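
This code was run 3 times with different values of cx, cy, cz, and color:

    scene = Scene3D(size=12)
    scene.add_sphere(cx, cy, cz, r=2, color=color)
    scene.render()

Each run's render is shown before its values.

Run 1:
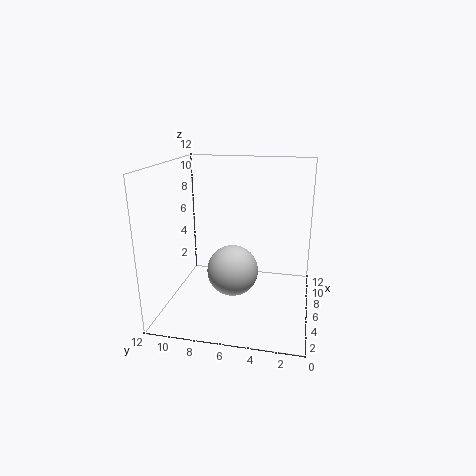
cx = 4; cy = 6; cz = 4; color = 'lightgray'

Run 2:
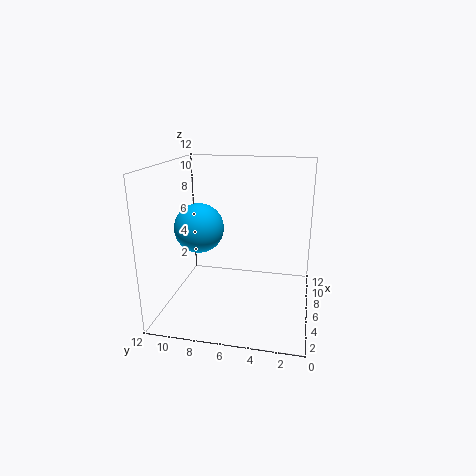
cx = 5; cy = 9; cz = 7; color = 'deepskyblue'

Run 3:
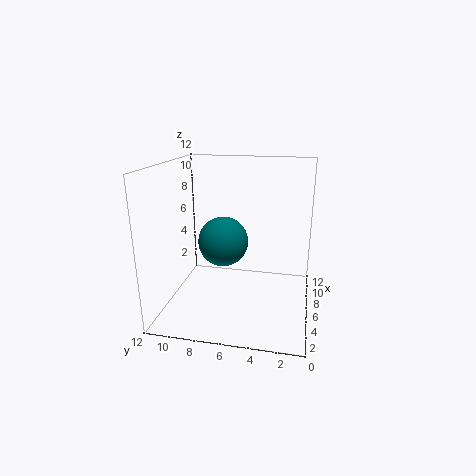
cx = 5; cy = 7; cz = 6; color = 'teal'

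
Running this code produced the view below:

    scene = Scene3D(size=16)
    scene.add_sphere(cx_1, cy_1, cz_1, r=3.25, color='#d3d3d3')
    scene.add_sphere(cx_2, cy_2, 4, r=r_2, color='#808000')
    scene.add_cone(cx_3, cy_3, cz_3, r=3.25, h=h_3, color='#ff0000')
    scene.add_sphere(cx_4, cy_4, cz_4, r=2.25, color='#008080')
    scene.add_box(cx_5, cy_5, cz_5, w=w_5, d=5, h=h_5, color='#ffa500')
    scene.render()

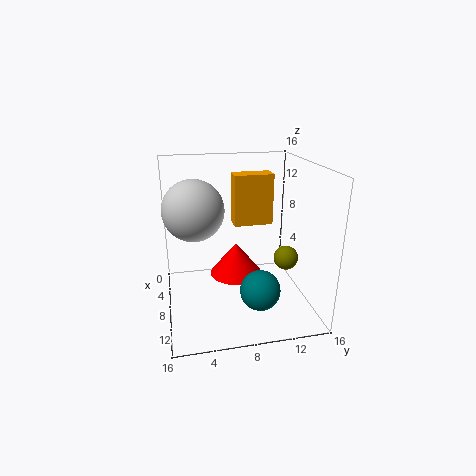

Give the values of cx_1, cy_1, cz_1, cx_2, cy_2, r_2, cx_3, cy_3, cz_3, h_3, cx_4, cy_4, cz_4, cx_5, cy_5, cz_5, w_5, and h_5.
cx_1 = 8; cy_1 = 3.25; cz_1 = 11.5; cx_2 = 6.25; cy_2 = 14.5; r_2 = 1.5; cx_3 = 4.5; cy_3 = 8.5; cz_3 = 1.75; h_3 = 4; cx_4 = 10.5; cy_4 = 10; cz_4 = 2.5; cx_5 = 0.25; cy_5 = 8.75; cz_5 = 7.25; w_5 = 2.5; h_5 = 6.5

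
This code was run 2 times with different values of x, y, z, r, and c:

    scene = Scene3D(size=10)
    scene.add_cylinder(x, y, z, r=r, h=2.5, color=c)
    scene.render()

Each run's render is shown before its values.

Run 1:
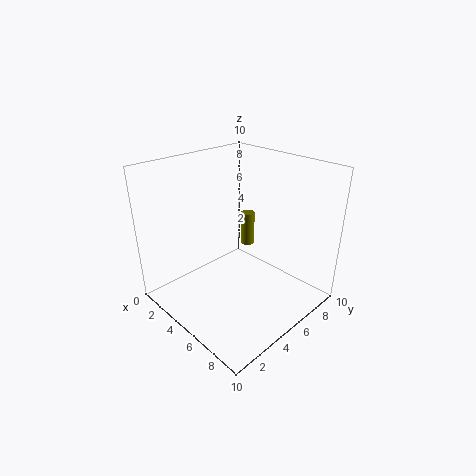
x = 4
y = 7
z = 3.5
r = 0.5
c = 'olive'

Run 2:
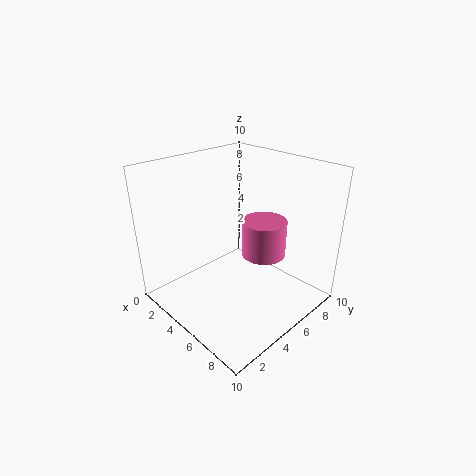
x = 6.5
y = 6
z = 4
r = 1.5
c = 'hotpink'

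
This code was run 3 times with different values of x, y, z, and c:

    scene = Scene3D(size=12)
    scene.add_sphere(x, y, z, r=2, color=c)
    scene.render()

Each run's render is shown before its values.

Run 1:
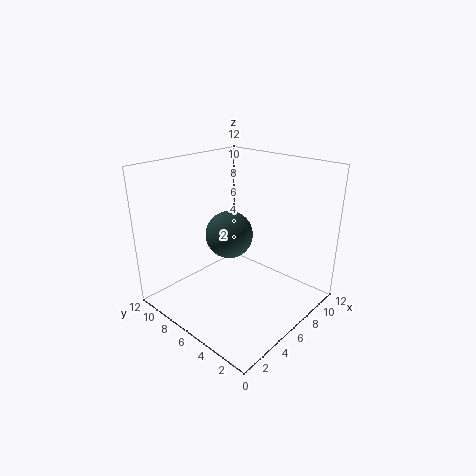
x = 6; y = 7; z = 6; c = 'darkslategray'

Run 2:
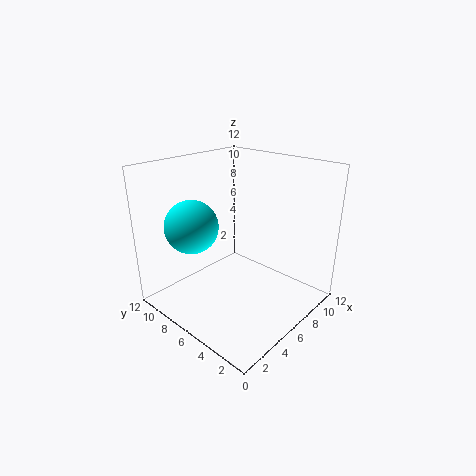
x = 2; y = 7; z = 8; c = 'cyan'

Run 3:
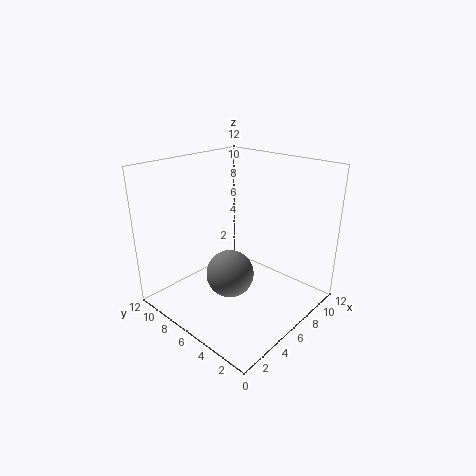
x = 5; y = 6; z = 3; c = 'gray'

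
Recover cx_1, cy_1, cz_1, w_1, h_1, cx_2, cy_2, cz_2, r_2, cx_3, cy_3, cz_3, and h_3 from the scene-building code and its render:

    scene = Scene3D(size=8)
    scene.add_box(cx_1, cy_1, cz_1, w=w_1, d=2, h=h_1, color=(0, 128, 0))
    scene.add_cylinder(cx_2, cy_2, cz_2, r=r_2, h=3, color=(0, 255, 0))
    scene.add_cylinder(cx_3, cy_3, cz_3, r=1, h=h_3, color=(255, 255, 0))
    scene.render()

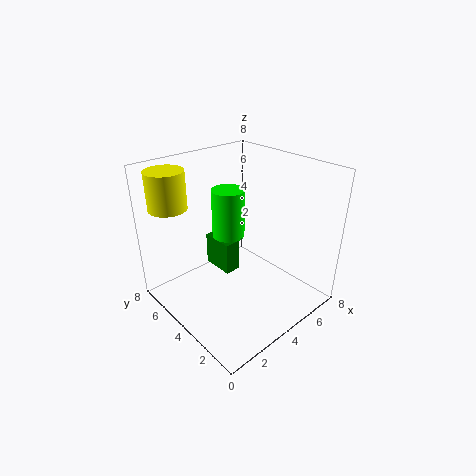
cx_1 = 4
cy_1 = 5
cz_1 = 1
w_1 = 1
h_1 = 2
cx_2 = 5
cy_2 = 6
cz_2 = 3
r_2 = 1
cx_3 = 1
cy_3 = 6
cz_3 = 6
h_3 = 2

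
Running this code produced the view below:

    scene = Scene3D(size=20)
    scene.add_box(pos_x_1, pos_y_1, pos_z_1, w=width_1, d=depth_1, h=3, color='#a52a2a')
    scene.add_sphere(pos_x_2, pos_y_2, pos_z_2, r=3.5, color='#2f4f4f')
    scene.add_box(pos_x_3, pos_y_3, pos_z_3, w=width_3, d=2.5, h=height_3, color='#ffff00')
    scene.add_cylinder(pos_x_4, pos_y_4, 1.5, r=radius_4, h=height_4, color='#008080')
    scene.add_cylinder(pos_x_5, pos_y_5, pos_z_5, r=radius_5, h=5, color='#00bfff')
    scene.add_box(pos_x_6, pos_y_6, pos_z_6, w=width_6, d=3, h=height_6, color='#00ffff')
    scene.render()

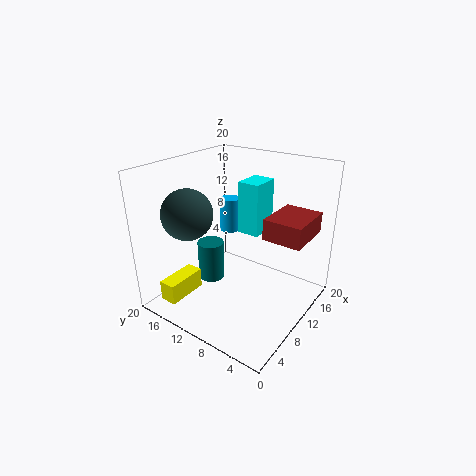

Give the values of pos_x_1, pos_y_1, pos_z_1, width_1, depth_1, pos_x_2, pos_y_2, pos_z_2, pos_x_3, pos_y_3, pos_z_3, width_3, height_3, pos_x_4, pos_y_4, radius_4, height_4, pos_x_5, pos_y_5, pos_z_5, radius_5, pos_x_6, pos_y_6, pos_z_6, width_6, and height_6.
pos_x_1 = 11.5
pos_y_1 = 1.5
pos_z_1 = 10
width_1 = 7
depth_1 = 5.5
pos_x_2 = 6
pos_y_2 = 15.5
pos_z_2 = 13.5
pos_x_3 = 2.5
pos_y_3 = 16
pos_z_3 = 0.5
width_3 = 6
height_3 = 3
pos_x_4 = 10.5
pos_y_4 = 15.5
radius_4 = 2
height_4 = 6
pos_x_5 = 13.5
pos_y_5 = 14
pos_z_5 = 9
radius_5 = 1.5
pos_x_6 = 10
pos_y_6 = 7
pos_z_6 = 11
width_6 = 4
height_6 = 7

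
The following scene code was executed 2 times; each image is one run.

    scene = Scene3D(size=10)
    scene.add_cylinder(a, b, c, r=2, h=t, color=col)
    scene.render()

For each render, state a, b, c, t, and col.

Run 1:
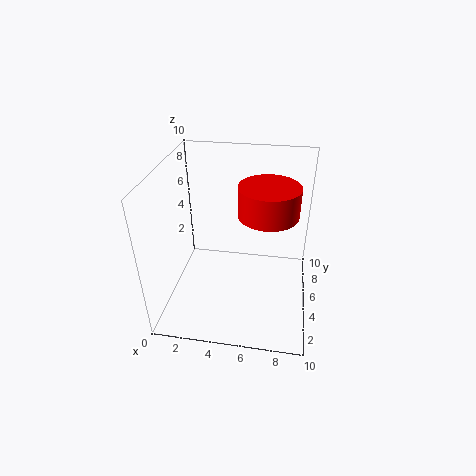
a = 7
b = 5
c = 7
t = 2
col = 'red'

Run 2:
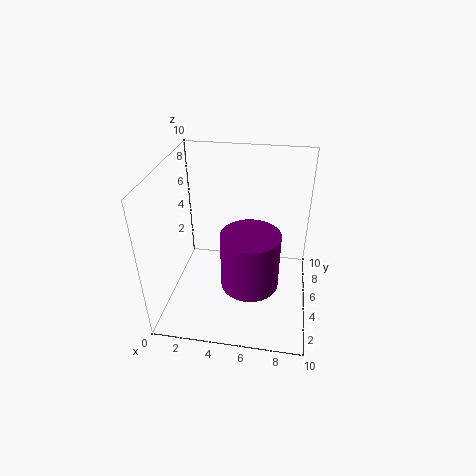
a = 6
b = 4
c = 2
t = 4
col = 'purple'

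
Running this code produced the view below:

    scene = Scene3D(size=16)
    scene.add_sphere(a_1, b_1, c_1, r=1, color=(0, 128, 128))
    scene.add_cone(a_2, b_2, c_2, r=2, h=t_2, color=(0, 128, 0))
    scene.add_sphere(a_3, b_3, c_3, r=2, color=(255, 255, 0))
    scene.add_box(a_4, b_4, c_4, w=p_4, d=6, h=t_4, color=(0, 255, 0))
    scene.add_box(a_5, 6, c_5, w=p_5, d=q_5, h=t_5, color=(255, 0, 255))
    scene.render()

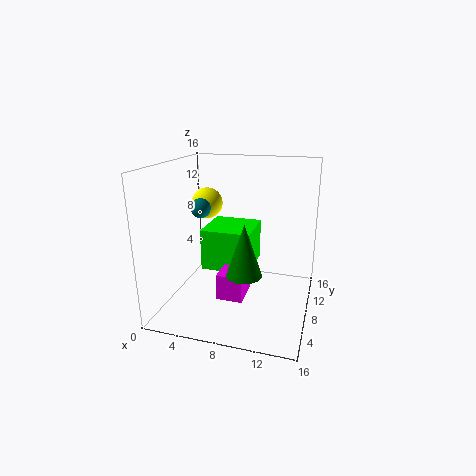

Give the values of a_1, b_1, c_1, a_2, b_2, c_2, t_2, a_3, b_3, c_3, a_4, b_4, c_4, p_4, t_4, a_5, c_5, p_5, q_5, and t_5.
a_1 = 5; b_1 = 5; c_1 = 12; a_2 = 9; b_2 = 7; c_2 = 4; t_2 = 6; a_3 = 2; b_3 = 14; c_3 = 10; a_4 = 3; b_4 = 9; c_4 = 3; p_4 = 6; t_4 = 5; a_5 = 6; c_5 = 1; p_5 = 3; q_5 = 4; t_5 = 3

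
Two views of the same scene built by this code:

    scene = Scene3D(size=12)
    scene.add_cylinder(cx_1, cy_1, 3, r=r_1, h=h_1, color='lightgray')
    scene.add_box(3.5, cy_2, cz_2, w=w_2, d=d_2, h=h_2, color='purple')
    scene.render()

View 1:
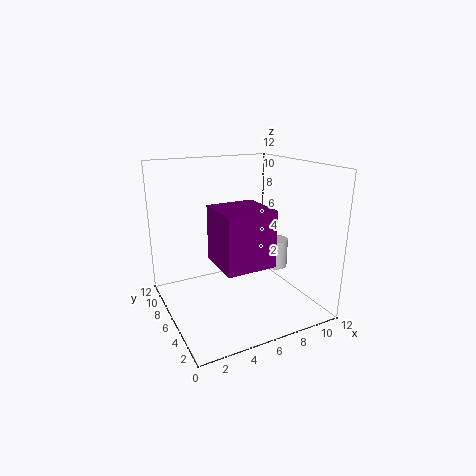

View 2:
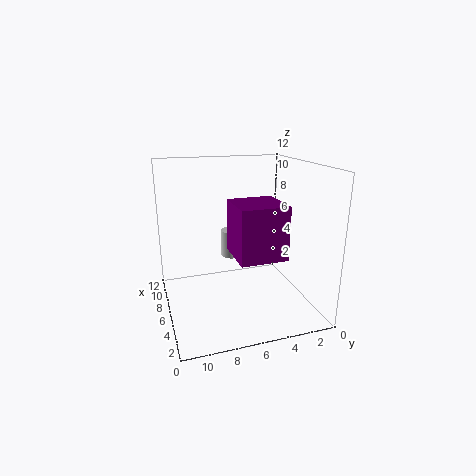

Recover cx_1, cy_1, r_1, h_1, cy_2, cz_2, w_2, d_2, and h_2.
cx_1 = 9.5; cy_1 = 5.5; r_1 = 1; h_1 = 2.5; cy_2 = 2.5; cz_2 = 4.5; w_2 = 4; d_2 = 4; h_2 = 4.5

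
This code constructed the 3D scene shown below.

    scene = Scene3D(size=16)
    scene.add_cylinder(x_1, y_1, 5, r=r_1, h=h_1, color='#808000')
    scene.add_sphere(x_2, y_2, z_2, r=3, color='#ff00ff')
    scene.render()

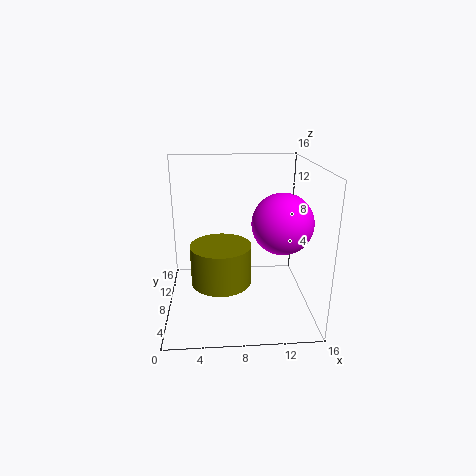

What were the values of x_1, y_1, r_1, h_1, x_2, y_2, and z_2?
x_1 = 6; y_1 = 4; r_1 = 3; h_1 = 4; x_2 = 12; y_2 = 4; z_2 = 11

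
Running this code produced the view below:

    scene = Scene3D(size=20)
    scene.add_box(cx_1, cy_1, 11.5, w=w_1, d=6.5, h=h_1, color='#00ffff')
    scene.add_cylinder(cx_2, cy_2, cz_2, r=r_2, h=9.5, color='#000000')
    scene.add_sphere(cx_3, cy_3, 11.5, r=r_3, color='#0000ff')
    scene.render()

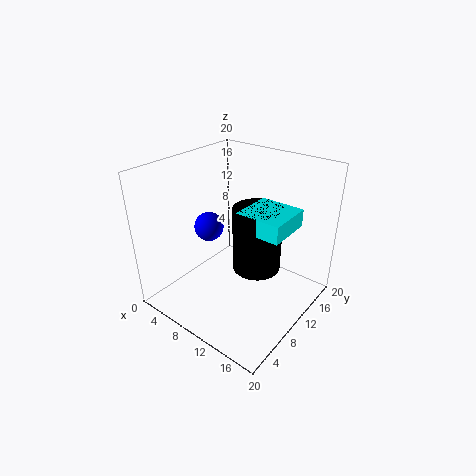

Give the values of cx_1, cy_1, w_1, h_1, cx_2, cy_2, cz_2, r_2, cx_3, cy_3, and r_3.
cx_1 = 10; cy_1 = 9.5; w_1 = 6.5; h_1 = 2.5; cx_2 = 11.5; cy_2 = 12.5; cz_2 = 4.5; r_2 = 3.5; cx_3 = 6.5; cy_3 = 8; r_3 = 2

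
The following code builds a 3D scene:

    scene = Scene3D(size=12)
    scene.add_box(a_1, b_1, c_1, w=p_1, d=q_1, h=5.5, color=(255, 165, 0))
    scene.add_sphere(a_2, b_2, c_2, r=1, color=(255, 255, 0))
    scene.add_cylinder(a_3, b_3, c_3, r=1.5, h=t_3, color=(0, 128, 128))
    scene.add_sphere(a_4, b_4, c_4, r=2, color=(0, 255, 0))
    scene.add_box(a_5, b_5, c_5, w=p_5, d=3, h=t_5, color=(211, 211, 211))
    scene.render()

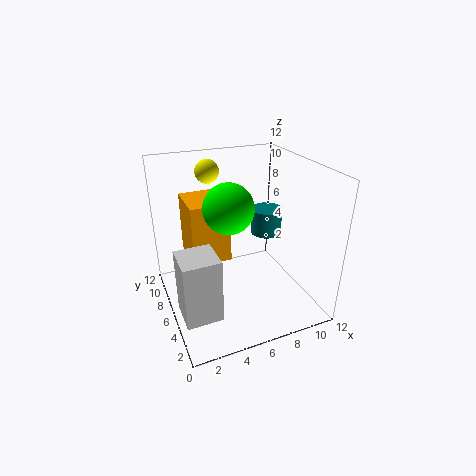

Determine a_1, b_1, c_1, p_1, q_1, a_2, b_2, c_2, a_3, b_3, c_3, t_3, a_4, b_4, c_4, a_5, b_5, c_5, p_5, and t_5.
a_1 = 2.5, b_1 = 7.5, c_1 = 3, p_1 = 3.5, q_1 = 4, a_2 = 4.5, b_2 = 9, c_2 = 11, a_3 = 10.5, b_3 = 9.5, c_3 = 4, t_3 = 2.5, a_4 = 5, b_4 = 5.5, c_4 = 9, a_5 = 0.5, b_5 = 3, c_5 = 0.5, p_5 = 3, t_5 = 5.5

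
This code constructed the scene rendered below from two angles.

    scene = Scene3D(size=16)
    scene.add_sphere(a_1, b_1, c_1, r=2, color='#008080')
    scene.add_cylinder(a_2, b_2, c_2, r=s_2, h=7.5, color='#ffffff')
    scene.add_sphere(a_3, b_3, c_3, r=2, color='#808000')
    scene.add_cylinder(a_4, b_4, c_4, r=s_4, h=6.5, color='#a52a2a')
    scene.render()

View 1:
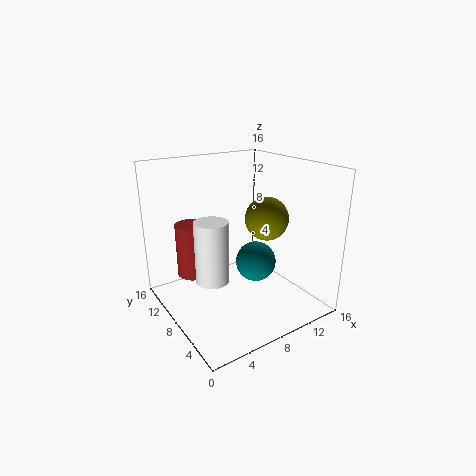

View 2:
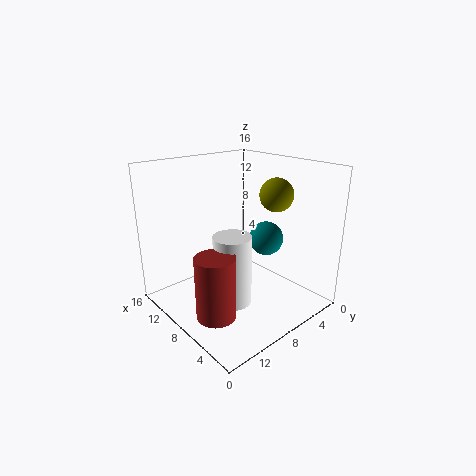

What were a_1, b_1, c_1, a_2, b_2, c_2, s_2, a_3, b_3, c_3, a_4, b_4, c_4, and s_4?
a_1 = 7.5; b_1 = 4; c_1 = 7; a_2 = 6; b_2 = 10.5; c_2 = 2; s_2 = 2; a_3 = 7.5; b_3 = 2.5; c_3 = 12; a_4 = 5; b_4 = 13.5; c_4 = 2; s_4 = 2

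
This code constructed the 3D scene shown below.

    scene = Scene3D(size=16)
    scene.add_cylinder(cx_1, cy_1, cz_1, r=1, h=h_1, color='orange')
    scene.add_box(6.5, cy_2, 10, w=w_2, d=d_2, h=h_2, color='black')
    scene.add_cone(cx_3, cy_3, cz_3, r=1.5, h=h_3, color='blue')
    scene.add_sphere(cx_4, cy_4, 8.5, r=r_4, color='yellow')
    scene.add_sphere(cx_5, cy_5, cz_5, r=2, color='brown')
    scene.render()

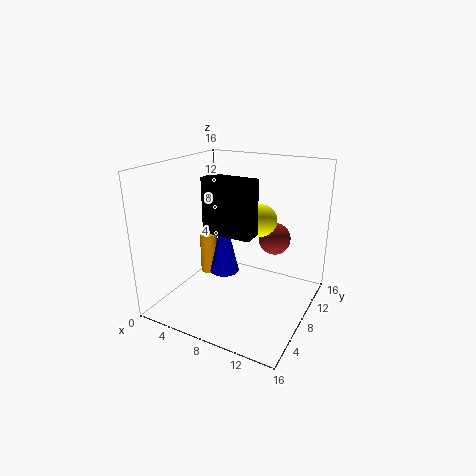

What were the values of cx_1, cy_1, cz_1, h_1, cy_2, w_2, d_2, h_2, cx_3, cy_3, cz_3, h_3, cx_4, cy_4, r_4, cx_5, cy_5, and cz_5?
cx_1 = 3, cy_1 = 9.5, cz_1 = 2, h_1 = 5, cy_2 = 3.5, w_2 = 5, d_2 = 2, h_2 = 5.5, cx_3 = 8, cy_3 = 5, cz_3 = 5.5, h_3 = 6.5, cx_4 = 8.5, cy_4 = 13, r_4 = 2, cx_5 = 10, cy_5 = 14, cz_5 = 6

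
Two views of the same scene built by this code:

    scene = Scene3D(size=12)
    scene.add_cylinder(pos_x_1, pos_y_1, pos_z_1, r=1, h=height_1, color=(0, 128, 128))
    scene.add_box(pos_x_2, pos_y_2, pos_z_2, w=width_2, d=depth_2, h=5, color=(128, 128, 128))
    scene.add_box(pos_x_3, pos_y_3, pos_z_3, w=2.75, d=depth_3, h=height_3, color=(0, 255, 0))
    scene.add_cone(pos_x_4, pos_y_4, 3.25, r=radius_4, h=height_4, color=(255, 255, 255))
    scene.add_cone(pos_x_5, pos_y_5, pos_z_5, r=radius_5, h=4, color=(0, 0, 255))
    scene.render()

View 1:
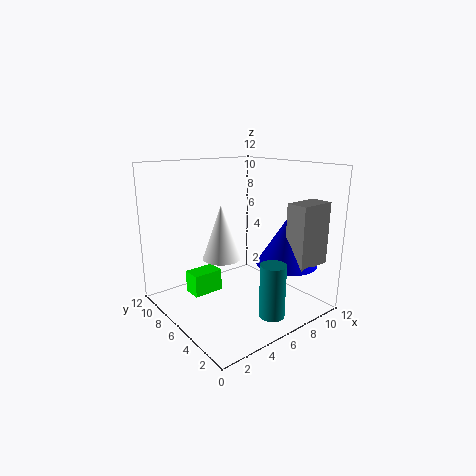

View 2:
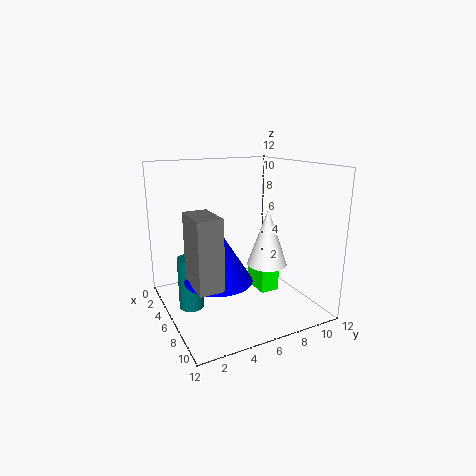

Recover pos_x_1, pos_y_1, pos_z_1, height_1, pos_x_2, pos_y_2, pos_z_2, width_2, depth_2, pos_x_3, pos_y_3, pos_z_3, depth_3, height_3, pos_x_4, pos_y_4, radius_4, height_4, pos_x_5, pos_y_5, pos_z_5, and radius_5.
pos_x_1 = 6, pos_y_1 = 1.75, pos_z_1 = 0.75, height_1 = 4.25, pos_x_2 = 8, pos_y_2 = 0.75, pos_z_2 = 4.25, width_2 = 3, depth_2 = 1.75, pos_x_3 = 3.25, pos_y_3 = 8.5, pos_z_3 = 0.25, depth_3 = 1.75, height_3 = 2, pos_x_4 = 6.25, pos_y_4 = 8.75, radius_4 = 1.75, height_4 = 5, pos_x_5 = 8.75, pos_y_5 = 3, pos_z_5 = 4, radius_5 = 2.5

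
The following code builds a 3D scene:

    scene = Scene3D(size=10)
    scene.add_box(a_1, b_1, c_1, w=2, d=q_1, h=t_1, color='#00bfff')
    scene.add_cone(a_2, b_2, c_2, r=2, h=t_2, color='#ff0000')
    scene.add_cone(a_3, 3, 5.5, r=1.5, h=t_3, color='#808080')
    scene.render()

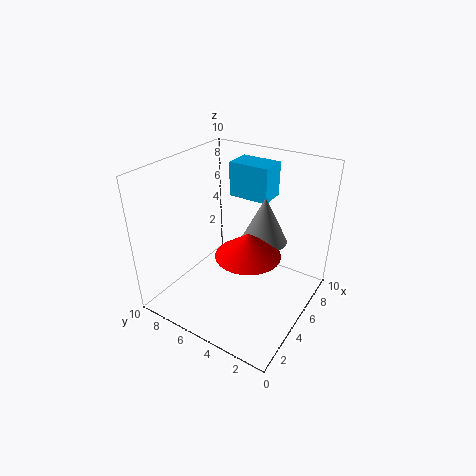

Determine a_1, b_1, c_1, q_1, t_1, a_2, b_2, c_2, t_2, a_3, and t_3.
a_1 = 7, b_1 = 4, c_1 = 7, q_1 = 3, t_1 = 2.5, a_2 = 3, b_2 = 3, c_2 = 5.5, t_2 = 1.5, a_3 = 5, t_3 = 3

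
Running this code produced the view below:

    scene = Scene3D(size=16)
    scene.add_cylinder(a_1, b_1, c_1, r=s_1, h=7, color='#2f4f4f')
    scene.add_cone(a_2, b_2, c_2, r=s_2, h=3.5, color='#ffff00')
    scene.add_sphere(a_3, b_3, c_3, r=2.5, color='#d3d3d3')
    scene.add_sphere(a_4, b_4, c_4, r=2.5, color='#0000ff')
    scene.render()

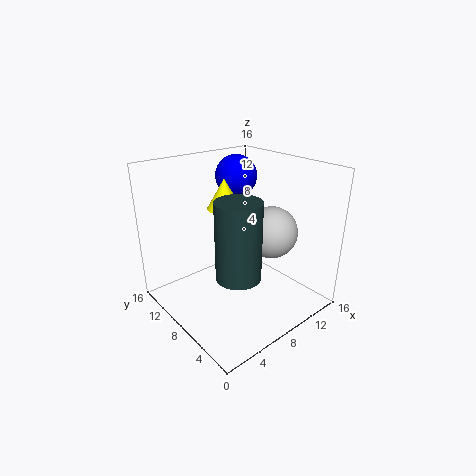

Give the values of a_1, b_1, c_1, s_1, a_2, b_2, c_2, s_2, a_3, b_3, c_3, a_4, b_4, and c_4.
a_1 = 3
b_1 = 2
c_1 = 8
s_1 = 2
a_2 = 8.5
b_2 = 11
c_2 = 10.5
s_2 = 2
a_3 = 8
b_3 = 3
c_3 = 10.5
a_4 = 11.5
b_4 = 12.5
c_4 = 13.5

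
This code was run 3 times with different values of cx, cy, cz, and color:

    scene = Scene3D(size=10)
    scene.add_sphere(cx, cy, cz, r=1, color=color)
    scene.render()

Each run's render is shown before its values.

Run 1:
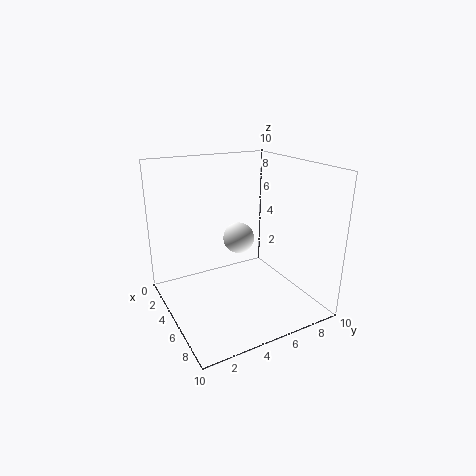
cx = 6
cy = 4.5
cz = 5.5
color = 'white'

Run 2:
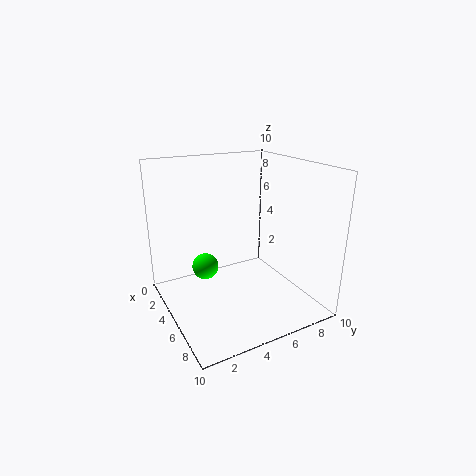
cx = 2.5
cy = 3.5
cz = 2
color = 'lime'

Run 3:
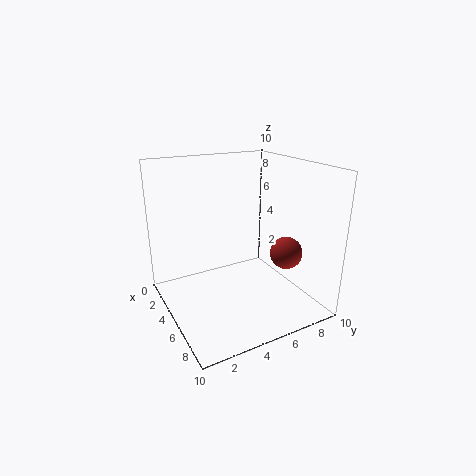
cx = 8.5
cy = 6.5
cz = 5
color = 'brown'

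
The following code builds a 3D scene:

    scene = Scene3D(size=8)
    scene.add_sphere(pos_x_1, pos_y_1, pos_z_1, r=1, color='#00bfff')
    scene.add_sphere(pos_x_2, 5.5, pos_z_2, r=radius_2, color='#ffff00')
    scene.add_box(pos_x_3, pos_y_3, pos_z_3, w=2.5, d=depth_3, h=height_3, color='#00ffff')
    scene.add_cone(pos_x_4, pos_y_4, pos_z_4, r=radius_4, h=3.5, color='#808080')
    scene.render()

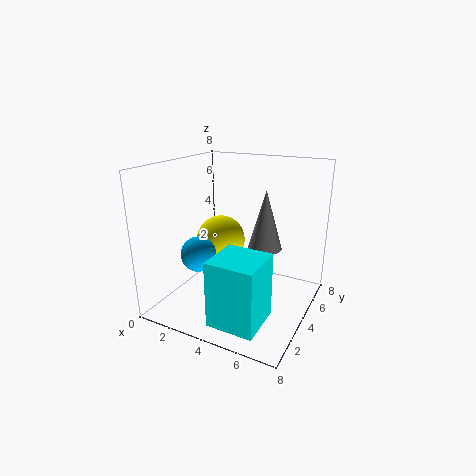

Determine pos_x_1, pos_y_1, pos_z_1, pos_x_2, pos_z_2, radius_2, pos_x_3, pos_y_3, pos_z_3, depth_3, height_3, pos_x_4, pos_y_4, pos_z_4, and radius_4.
pos_x_1 = 2; pos_y_1 = 3; pos_z_1 = 3; pos_x_2 = 2; pos_z_2 = 3; radius_2 = 1.5; pos_x_3 = 4; pos_y_3 = 0.5; pos_z_3 = 0.5; depth_3 = 2.5; height_3 = 3.5; pos_x_4 = 5; pos_y_4 = 5.5; pos_z_4 = 3; radius_4 = 1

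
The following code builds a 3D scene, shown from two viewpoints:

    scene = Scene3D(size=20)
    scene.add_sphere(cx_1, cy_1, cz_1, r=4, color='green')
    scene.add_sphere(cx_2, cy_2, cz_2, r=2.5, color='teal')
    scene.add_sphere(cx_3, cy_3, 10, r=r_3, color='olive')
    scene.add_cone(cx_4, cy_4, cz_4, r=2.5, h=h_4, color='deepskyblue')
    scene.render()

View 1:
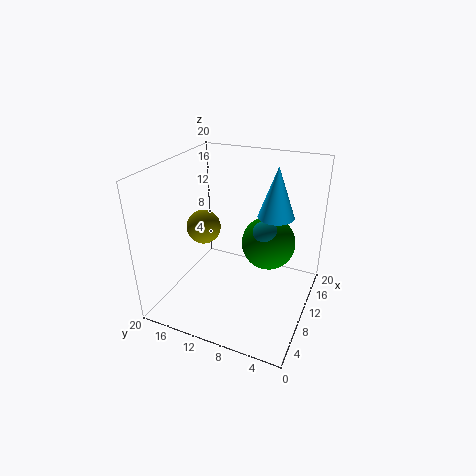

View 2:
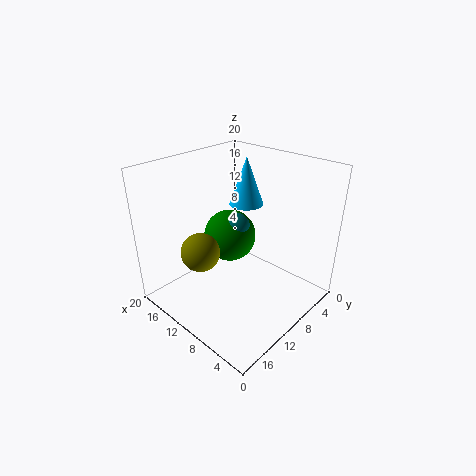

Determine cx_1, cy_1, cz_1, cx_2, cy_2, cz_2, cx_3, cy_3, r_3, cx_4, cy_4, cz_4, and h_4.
cx_1 = 14.5, cy_1 = 7, cz_1 = 7.5, cx_2 = 13.5, cy_2 = 7, cz_2 = 9, cx_3 = 11, cy_3 = 16, r_3 = 2.5, cx_4 = 12.5, cy_4 = 5.5, cz_4 = 13, h_4 = 7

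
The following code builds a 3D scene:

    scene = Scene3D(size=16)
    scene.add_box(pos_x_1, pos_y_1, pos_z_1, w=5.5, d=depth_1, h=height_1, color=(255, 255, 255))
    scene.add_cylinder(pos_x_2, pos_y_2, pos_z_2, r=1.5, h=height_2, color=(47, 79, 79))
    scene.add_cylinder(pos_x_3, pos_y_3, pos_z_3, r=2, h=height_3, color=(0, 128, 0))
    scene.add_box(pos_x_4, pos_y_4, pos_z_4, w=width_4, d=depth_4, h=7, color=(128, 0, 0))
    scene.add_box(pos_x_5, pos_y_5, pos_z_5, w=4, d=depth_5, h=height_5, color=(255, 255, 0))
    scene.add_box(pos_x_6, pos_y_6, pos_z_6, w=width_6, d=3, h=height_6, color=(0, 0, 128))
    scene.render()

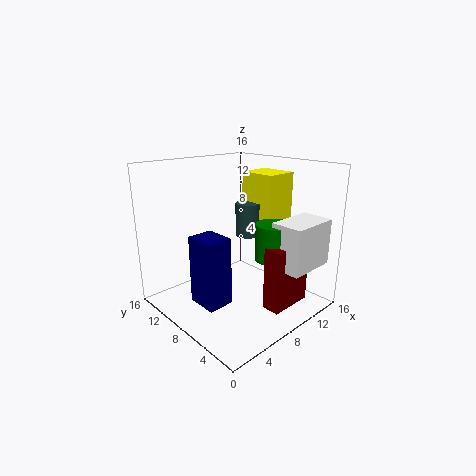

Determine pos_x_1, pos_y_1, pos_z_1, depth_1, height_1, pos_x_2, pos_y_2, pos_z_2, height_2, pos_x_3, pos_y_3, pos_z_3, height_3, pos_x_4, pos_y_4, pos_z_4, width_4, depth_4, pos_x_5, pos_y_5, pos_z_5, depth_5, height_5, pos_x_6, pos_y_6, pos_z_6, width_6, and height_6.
pos_x_1 = 9; pos_y_1 = 0.5; pos_z_1 = 5.5; depth_1 = 3.5; height_1 = 5; pos_x_2 = 11.5; pos_y_2 = 10; pos_z_2 = 7; height_2 = 4; pos_x_3 = 10; pos_y_3 = 4.5; pos_z_3 = 6; height_3 = 4; pos_x_4 = 8; pos_y_4 = 2; pos_z_4 = 1; width_4 = 5; depth_4 = 2; pos_x_5 = 12; pos_y_5 = 7; pos_z_5 = 8.5; depth_5 = 4.5; height_5 = 6; pos_x_6 = 0.5; pos_y_6 = 3.5; pos_z_6 = 4; width_6 = 2.5; height_6 = 6.5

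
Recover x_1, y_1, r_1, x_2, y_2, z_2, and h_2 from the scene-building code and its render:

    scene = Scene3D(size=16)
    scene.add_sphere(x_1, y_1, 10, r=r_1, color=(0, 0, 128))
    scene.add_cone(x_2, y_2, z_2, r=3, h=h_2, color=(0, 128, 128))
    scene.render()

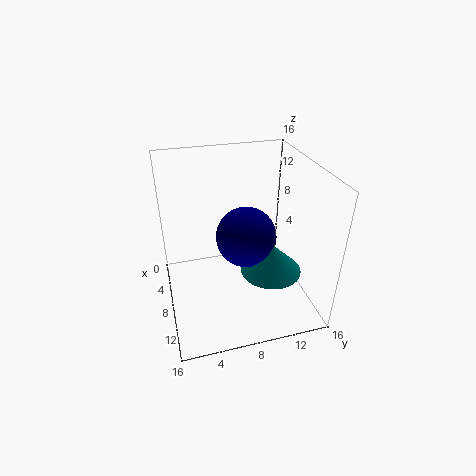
x_1 = 11, y_1 = 8, r_1 = 3, x_2 = 13, y_2 = 10, z_2 = 7, h_2 = 3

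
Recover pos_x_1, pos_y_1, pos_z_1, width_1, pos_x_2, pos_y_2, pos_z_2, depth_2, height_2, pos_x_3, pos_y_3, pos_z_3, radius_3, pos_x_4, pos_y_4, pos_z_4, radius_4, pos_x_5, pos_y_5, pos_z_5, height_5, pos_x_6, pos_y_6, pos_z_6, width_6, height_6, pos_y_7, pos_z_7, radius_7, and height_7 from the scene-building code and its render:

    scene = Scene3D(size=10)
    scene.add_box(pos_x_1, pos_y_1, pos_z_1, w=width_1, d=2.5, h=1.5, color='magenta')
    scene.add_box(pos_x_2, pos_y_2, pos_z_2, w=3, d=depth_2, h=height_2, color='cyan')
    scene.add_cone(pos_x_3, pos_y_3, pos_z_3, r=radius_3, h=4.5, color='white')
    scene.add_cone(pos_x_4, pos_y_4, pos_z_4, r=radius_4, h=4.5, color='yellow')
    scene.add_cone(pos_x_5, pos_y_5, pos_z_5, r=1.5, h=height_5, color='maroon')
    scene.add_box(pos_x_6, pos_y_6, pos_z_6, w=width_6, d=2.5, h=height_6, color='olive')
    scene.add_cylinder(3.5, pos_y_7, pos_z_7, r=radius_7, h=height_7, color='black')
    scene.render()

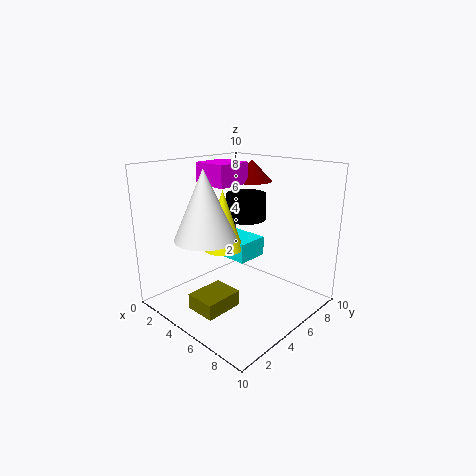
pos_x_1 = 2; pos_y_1 = 4; pos_z_1 = 8.5; width_1 = 2.5; pos_x_2 = 1.5; pos_y_2 = 6; pos_z_2 = 2.5; depth_2 = 2.5; height_2 = 1.5; pos_x_3 = 4.5; pos_y_3 = 2.5; pos_z_3 = 5.5; radius_3 = 2; pos_x_4 = 3; pos_y_4 = 5.5; pos_z_4 = 3.5; radius_4 = 1.5; pos_x_5 = 4; pos_y_5 = 7.5; pos_z_5 = 8.5; height_5 = 1.5; pos_x_6 = 5; pos_y_6 = 0.5; pos_z_6 = 1.5; width_6 = 2; height_6 = 1; pos_y_7 = 7.5; pos_z_7 = 5.5; radius_7 = 1.5; height_7 = 2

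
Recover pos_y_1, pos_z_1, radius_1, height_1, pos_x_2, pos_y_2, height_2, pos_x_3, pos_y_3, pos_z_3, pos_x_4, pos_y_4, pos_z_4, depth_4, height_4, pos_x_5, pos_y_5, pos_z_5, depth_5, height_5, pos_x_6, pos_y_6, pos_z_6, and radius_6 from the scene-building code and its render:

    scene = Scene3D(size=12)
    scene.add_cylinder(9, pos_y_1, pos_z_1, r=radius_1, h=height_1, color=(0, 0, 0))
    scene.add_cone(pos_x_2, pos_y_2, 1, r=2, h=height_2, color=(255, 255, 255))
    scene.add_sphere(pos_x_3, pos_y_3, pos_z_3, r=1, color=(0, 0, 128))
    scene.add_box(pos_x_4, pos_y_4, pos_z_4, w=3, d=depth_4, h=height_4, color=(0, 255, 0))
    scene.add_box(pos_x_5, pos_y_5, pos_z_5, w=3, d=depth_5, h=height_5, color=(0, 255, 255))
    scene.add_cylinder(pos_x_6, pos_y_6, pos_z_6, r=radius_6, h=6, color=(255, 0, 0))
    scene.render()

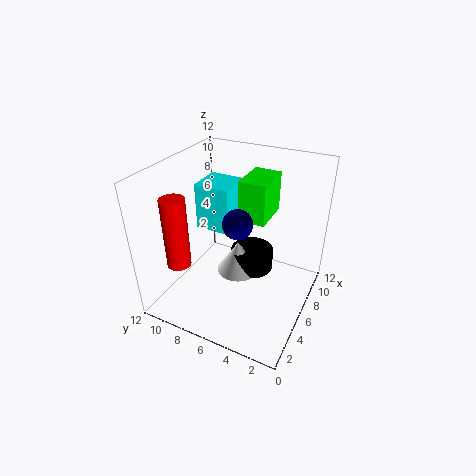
pos_y_1 = 6
pos_z_1 = 1
radius_1 = 2
height_1 = 2
pos_x_2 = 8
pos_y_2 = 7
height_2 = 3
pos_x_3 = 2
pos_y_3 = 4
pos_z_3 = 10
pos_x_4 = 4
pos_y_4 = 3
pos_z_4 = 9
depth_4 = 2
height_4 = 3
pos_x_5 = 6
pos_y_5 = 7
pos_z_5 = 6
depth_5 = 3
height_5 = 4
pos_x_6 = 3
pos_y_6 = 10
pos_z_6 = 4
radius_6 = 1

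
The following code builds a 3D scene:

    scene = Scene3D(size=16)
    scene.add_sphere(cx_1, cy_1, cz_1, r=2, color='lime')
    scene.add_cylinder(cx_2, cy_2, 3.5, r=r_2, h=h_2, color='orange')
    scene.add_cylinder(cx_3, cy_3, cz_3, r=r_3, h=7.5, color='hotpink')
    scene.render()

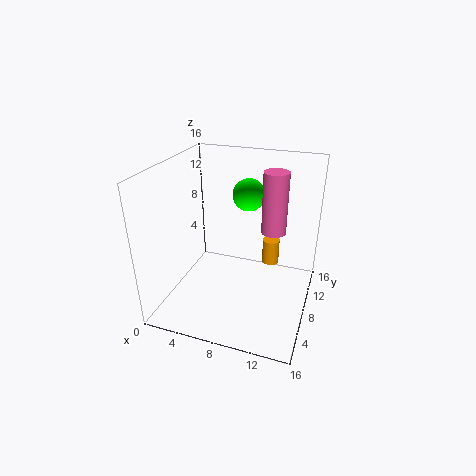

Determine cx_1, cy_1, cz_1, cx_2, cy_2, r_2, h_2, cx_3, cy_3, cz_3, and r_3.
cx_1 = 7.5; cy_1 = 13.5; cz_1 = 11; cx_2 = 11; cy_2 = 11.5; r_2 = 1; h_2 = 3; cx_3 = 11; cy_3 = 12.5; cz_3 = 7; r_3 = 1.5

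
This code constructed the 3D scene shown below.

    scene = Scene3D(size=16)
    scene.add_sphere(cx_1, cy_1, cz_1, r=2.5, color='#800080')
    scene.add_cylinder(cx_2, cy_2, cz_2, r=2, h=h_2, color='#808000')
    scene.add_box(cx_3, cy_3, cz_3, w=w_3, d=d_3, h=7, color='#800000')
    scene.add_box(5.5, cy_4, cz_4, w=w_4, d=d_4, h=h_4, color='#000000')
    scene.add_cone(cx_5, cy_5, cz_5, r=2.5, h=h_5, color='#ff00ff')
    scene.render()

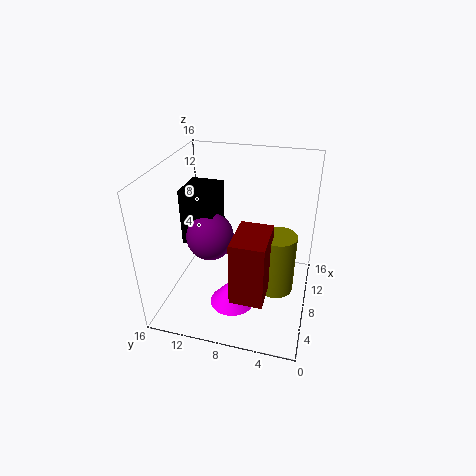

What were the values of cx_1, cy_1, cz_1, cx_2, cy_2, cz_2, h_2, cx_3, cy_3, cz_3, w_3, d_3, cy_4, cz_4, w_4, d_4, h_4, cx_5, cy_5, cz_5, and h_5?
cx_1 = 6
cy_1 = 10.5
cz_1 = 9
cx_2 = 8
cy_2 = 3.5
cz_2 = 2
h_2 = 7
cx_3 = 2.5
cy_3 = 4
cz_3 = 3.5
w_3 = 5
d_3 = 3.5
cy_4 = 10
cz_4 = 8
w_4 = 4
d_4 = 3.5
h_4 = 6
cx_5 = 5.5
cy_5 = 8
cz_5 = 1
h_5 = 3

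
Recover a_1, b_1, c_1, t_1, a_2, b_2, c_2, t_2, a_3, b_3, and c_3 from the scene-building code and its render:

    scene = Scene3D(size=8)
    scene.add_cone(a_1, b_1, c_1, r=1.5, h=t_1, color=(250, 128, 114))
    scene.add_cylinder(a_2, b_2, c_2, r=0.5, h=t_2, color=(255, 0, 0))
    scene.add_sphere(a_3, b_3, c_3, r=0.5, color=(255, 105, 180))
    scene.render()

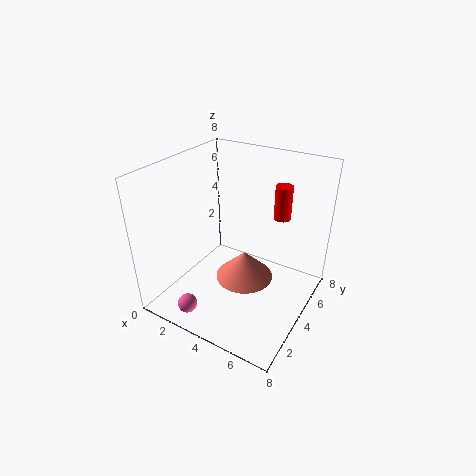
a_1 = 5
b_1 = 3
c_1 = 2.5
t_1 = 1.5
a_2 = 5.5
b_2 = 6.5
c_2 = 4.5
t_2 = 2
a_3 = 3
b_3 = 0.5
c_3 = 1.5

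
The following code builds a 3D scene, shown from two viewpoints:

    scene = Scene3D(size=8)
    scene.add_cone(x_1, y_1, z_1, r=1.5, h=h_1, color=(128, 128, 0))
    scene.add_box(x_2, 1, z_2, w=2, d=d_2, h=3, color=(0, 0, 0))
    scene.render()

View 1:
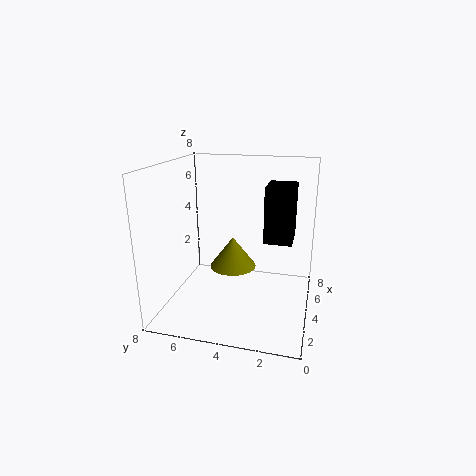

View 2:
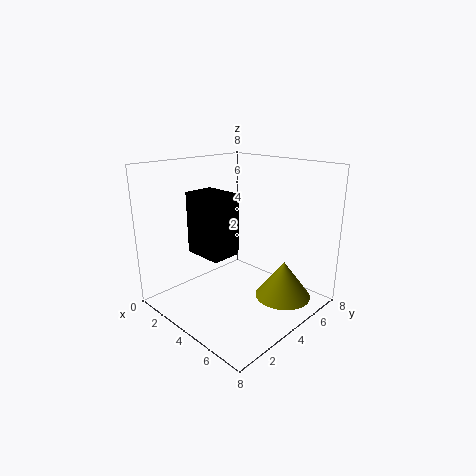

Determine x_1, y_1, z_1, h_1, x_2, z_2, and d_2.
x_1 = 6.5
y_1 = 5
z_1 = 1
h_1 = 2
x_2 = 3.5
z_2 = 4
d_2 = 1.5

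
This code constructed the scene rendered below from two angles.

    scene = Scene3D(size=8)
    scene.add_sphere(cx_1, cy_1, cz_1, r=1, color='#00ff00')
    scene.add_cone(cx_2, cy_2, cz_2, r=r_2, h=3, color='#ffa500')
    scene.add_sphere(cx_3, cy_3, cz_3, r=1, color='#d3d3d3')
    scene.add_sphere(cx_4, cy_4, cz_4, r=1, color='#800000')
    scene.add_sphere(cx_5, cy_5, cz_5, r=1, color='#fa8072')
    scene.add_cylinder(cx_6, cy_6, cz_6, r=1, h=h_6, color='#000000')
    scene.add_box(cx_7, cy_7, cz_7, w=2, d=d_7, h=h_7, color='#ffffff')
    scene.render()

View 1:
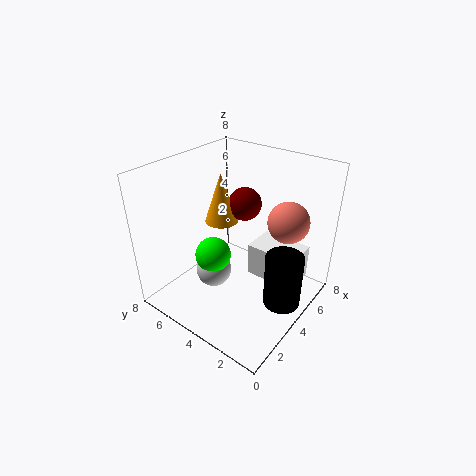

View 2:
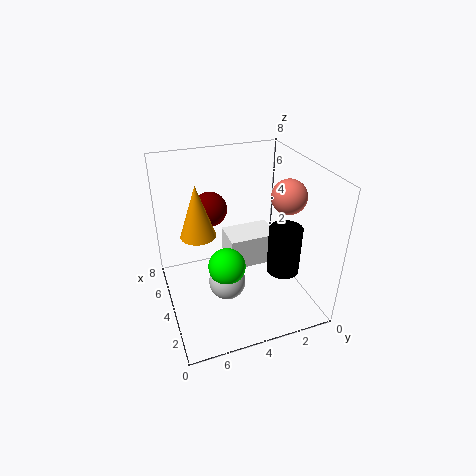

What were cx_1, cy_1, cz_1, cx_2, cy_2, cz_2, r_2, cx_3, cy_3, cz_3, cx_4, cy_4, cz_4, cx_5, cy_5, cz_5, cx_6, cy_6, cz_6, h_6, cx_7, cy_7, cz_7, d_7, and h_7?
cx_1 = 3; cy_1 = 5; cz_1 = 3; cx_2 = 5; cy_2 = 6; cz_2 = 4; r_2 = 1; cx_3 = 3; cy_3 = 5; cz_3 = 2; cx_4 = 6; cy_4 = 5; cz_4 = 5; cx_5 = 4; cy_5 = 1; cz_5 = 6; cx_6 = 4; cy_6 = 1; cz_6 = 1; h_6 = 3; cx_7 = 5; cy_7 = 1; cz_7 = 1; d_7 = 3; h_7 = 2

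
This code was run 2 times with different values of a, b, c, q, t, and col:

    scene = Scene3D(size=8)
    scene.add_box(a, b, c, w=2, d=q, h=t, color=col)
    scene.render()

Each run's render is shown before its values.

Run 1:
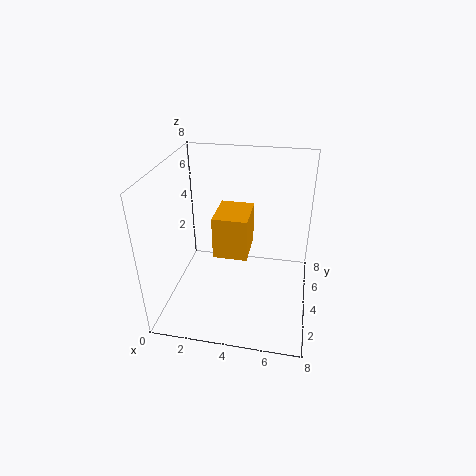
a = 2.5
b = 4
c = 2.5
q = 2.5
t = 2.5
col = 'orange'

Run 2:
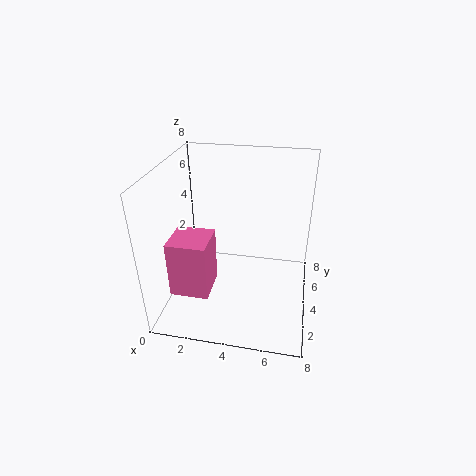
a = 1
b = 1
c = 2
q = 2
t = 3
col = 'hotpink'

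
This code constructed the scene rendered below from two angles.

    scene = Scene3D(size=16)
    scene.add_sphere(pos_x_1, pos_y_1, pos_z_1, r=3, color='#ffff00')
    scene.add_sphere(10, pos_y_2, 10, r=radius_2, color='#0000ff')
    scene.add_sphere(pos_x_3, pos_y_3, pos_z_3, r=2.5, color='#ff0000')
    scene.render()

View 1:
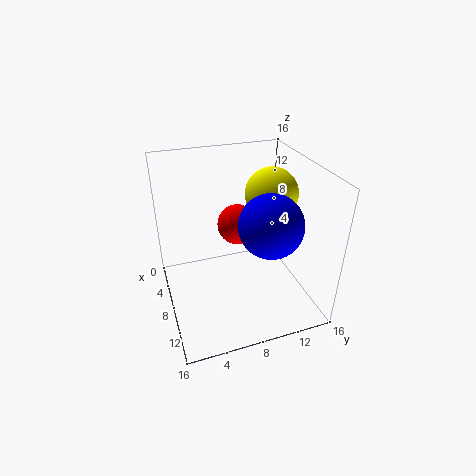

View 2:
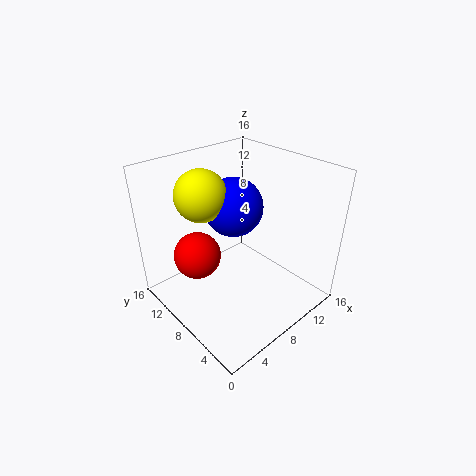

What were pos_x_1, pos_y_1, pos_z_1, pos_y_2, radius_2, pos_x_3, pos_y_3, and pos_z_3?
pos_x_1 = 6.5, pos_y_1 = 12.5, pos_z_1 = 12, pos_y_2 = 11, radius_2 = 3.5, pos_x_3 = 3.5, pos_y_3 = 9.5, pos_z_3 = 7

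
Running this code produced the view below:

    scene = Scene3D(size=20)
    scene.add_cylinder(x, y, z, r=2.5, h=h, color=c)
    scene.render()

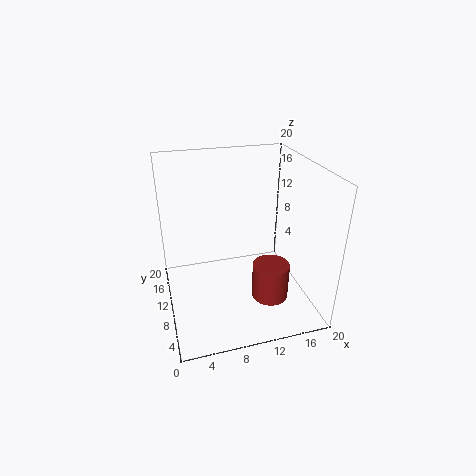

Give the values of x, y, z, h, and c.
x = 13.5; y = 6; z = 2.5; h = 5; c = 'brown'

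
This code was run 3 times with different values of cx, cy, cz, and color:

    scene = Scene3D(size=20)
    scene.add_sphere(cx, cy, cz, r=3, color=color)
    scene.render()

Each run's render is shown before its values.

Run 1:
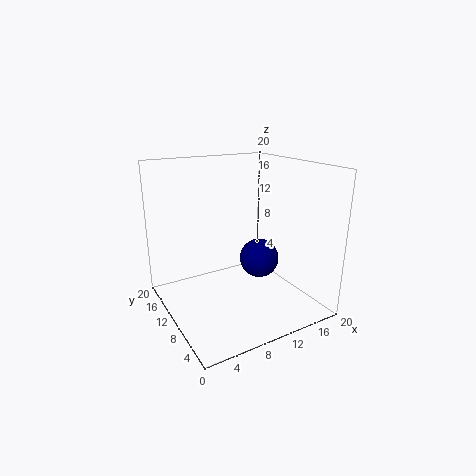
cx = 15, cy = 12, cz = 5, color = 'navy'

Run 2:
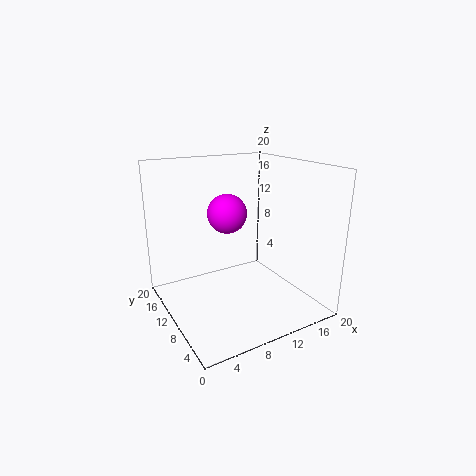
cx = 11, cy = 15, cz = 12, color = 'magenta'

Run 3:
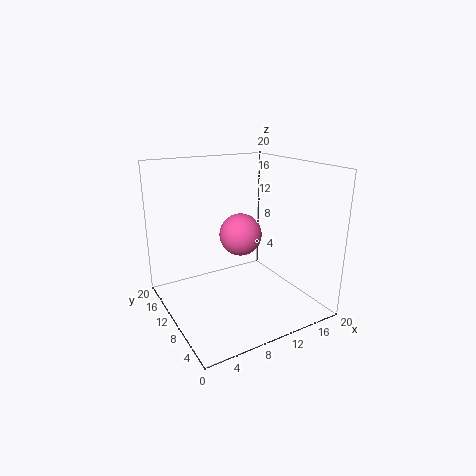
cx = 11, cy = 11, cz = 10, color = 'hotpink'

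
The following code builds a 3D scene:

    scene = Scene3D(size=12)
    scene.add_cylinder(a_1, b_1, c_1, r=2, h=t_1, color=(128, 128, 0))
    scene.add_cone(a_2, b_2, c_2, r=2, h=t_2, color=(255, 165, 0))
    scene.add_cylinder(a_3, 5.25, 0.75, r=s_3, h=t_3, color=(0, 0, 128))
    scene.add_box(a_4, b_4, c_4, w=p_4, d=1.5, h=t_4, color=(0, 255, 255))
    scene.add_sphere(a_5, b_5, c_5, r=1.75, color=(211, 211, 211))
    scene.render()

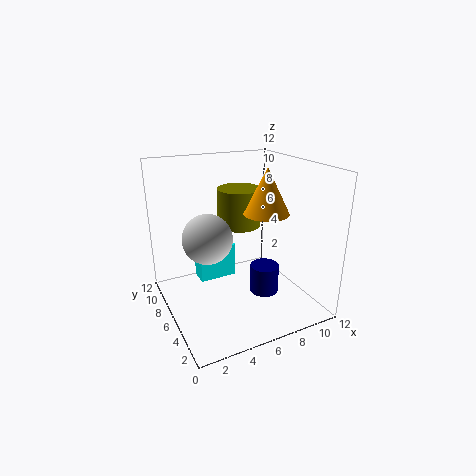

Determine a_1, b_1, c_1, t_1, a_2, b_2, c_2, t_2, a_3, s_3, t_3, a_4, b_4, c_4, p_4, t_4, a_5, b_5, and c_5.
a_1 = 7.75
b_1 = 9.25
c_1 = 5.75
t_1 = 3.5
a_2 = 9
b_2 = 6.5
c_2 = 7.5
t_2 = 4
a_3 = 8.25
s_3 = 1.25
t_3 = 2.5
a_4 = 2.5
b_4 = 5.5
c_4 = 3
p_4 = 3
t_4 = 2.75
a_5 = 2.25
b_5 = 3.25
c_5 = 7.75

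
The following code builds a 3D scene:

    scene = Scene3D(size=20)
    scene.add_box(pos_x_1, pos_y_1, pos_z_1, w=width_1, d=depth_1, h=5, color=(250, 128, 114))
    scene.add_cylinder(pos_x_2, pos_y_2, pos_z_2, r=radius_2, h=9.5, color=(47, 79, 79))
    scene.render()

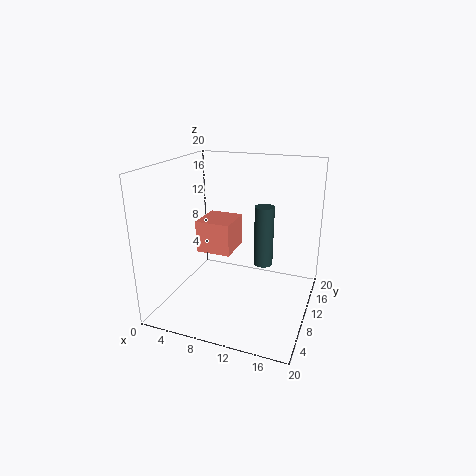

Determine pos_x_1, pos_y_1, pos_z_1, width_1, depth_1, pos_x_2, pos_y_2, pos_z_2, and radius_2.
pos_x_1 = 2; pos_y_1 = 12.5; pos_z_1 = 5.5; width_1 = 5.5; depth_1 = 6; pos_x_2 = 12; pos_y_2 = 16; pos_z_2 = 3.5; radius_2 = 1.5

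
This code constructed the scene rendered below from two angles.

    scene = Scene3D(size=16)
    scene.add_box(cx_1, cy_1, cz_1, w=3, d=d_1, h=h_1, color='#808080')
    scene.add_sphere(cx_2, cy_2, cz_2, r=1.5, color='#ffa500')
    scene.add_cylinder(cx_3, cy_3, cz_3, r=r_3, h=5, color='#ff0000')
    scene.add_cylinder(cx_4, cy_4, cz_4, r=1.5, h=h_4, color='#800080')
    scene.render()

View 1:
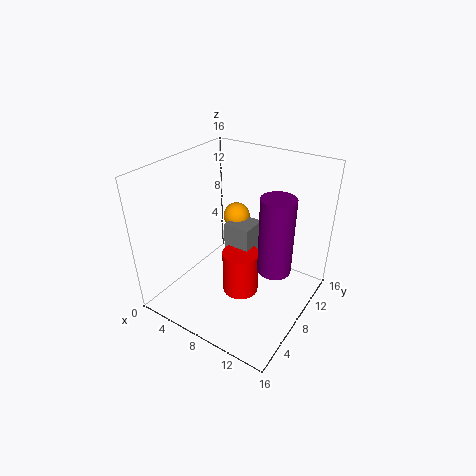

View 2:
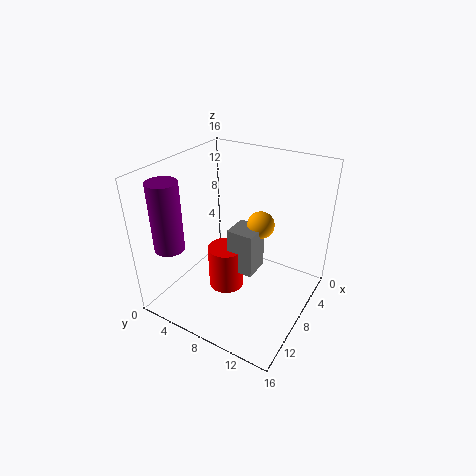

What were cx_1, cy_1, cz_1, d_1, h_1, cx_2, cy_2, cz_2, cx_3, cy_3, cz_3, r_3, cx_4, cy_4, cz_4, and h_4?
cx_1 = 6.5; cy_1 = 7.5; cz_1 = 4.5; d_1 = 3; h_1 = 5; cx_2 = 6.5; cy_2 = 10; cz_2 = 9.5; cx_3 = 9; cy_3 = 7; cz_3 = 2; r_3 = 2; cx_4 = 14.5; cy_4 = 4; cz_4 = 9; h_4 = 7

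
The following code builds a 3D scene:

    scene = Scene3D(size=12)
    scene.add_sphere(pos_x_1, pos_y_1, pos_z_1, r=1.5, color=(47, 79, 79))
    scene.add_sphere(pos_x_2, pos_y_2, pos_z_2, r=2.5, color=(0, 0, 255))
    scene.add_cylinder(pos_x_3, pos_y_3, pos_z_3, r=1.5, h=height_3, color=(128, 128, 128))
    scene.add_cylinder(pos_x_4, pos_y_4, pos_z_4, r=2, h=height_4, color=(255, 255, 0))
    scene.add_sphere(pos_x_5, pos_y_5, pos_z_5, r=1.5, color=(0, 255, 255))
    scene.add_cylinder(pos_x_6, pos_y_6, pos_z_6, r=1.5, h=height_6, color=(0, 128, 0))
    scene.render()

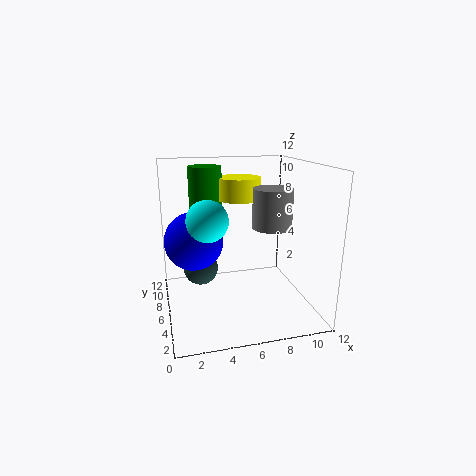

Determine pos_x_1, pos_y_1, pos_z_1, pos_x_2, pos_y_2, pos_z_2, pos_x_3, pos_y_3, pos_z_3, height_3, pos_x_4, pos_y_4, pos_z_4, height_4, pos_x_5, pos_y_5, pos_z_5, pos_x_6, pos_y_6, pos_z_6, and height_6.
pos_x_1 = 3, pos_y_1 = 7.5, pos_z_1 = 3, pos_x_2 = 2.5, pos_y_2 = 7.5, pos_z_2 = 5.5, pos_x_3 = 8, pos_y_3 = 3.5, pos_z_3 = 7.5, height_3 = 3, pos_x_4 = 7, pos_y_4 = 9.5, pos_z_4 = 8.5, height_4 = 2, pos_x_5 = 3, pos_y_5 = 3, pos_z_5 = 8.5, pos_x_6 = 4, pos_y_6 = 10, pos_z_6 = 7, height_6 = 4.5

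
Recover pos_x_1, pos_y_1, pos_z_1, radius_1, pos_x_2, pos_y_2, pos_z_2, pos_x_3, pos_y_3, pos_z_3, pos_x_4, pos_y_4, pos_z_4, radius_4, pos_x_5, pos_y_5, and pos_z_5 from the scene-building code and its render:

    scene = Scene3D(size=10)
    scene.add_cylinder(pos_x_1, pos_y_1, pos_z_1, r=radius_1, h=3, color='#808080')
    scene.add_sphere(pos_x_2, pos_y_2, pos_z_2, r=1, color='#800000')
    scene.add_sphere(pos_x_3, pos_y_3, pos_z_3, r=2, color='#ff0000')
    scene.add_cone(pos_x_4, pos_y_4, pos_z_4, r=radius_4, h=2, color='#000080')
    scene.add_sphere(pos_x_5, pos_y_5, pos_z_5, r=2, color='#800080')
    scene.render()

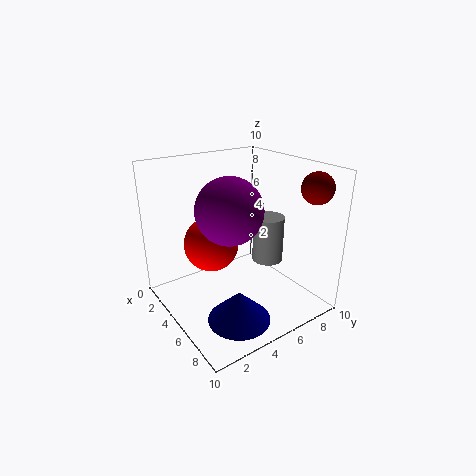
pos_x_1 = 7
pos_y_1 = 6
pos_z_1 = 4
radius_1 = 1
pos_x_2 = 9
pos_y_2 = 8
pos_z_2 = 9
pos_x_3 = 3
pos_y_3 = 4
pos_z_3 = 4
pos_x_4 = 8
pos_y_4 = 3
pos_z_4 = 1
radius_4 = 2
pos_x_5 = 7
pos_y_5 = 3
pos_z_5 = 8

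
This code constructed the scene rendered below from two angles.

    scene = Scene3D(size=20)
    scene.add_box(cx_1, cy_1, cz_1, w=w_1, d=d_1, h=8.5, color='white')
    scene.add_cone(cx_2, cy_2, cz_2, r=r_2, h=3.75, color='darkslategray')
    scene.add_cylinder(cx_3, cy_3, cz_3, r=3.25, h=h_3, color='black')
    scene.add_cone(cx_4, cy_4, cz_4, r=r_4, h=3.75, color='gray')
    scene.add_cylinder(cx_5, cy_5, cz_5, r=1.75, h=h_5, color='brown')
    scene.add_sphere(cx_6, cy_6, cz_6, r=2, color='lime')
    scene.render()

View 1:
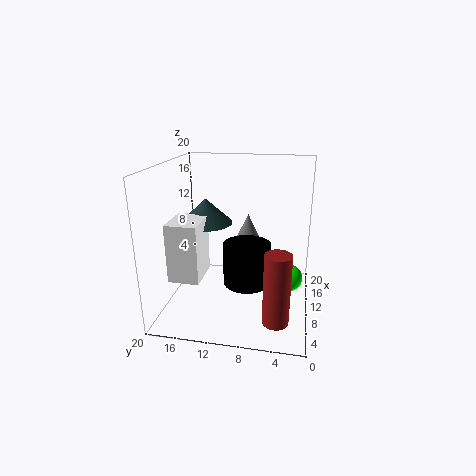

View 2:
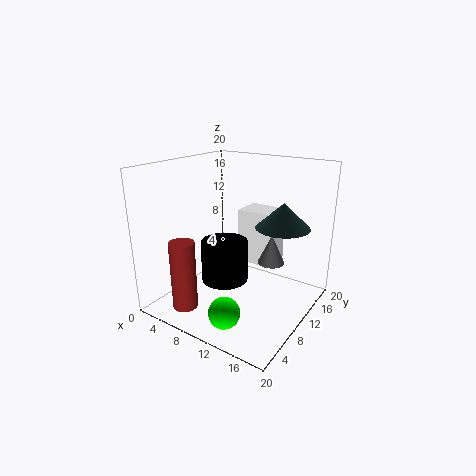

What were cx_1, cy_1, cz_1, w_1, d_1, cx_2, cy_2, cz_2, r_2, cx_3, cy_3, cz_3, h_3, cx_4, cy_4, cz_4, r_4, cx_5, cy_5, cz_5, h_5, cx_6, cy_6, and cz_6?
cx_1 = 6.75; cy_1 = 15; cz_1 = 3.75; w_1 = 5.75; d_1 = 4.5; cx_2 = 14; cy_2 = 15.75; cz_2 = 10.5; r_2 = 4; cx_3 = 8.75; cy_3 = 8.5; cz_3 = 4; h_3 = 5.75; cx_4 = 15.5; cy_4 = 9.5; cz_4 = 8; r_4 = 1.75; cx_5 = 5; cy_5 = 4; cz_5 = 0.5; h_5 = 9.75; cx_6 = 12.75; cy_6 = 2.75; cz_6 = 3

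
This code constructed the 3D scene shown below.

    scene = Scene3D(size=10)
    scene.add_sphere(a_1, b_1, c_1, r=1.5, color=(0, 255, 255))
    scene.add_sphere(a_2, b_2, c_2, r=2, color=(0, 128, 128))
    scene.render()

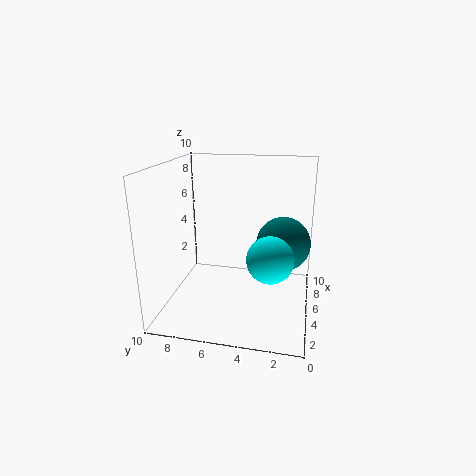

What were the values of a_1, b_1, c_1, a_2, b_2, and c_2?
a_1 = 3
b_1 = 2.5
c_1 = 4.5
a_2 = 7
b_2 = 2
c_2 = 4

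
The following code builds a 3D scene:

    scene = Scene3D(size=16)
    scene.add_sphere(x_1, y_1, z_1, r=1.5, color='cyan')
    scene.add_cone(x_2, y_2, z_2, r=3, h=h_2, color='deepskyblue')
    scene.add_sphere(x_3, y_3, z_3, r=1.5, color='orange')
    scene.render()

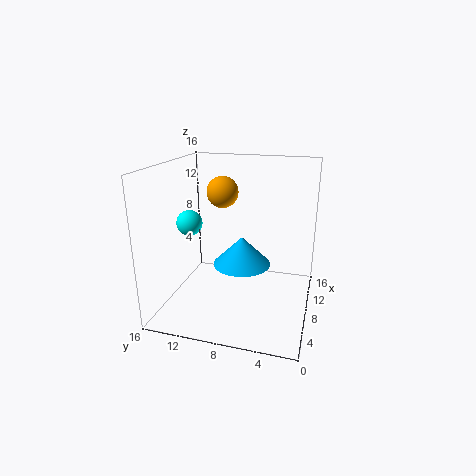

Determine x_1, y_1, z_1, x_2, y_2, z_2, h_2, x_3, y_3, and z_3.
x_1 = 8.5, y_1 = 14, z_1 = 9, x_2 = 6, y_2 = 7, z_2 = 6, h_2 = 3, x_3 = 4.5, y_3 = 8.5, z_3 = 14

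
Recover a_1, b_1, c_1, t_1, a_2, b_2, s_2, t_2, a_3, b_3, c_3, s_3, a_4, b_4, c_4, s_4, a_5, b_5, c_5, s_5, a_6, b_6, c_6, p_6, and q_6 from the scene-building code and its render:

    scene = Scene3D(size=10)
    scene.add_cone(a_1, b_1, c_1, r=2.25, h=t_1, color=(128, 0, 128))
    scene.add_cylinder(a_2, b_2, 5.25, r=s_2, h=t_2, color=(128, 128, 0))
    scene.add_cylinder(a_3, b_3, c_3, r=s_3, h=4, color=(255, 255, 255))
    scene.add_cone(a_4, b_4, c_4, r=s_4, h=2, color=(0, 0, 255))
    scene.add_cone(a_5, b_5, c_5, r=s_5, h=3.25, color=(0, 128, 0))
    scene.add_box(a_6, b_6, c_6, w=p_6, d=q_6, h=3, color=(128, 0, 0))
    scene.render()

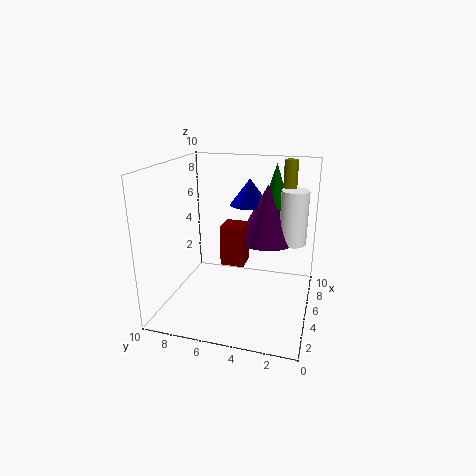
a_1 = 7.75
b_1 = 3.5
c_1 = 4
t_1 = 4.25
a_2 = 8.25
b_2 = 2
s_2 = 0.5
t_2 = 4.75
a_3 = 7.5
b_3 = 1.5
c_3 = 4
s_3 = 1
a_4 = 8.25
b_4 = 5
c_4 = 6.5
s_4 = 1.5
a_5 = 8.25
b_5 = 3
c_5 = 6.5
s_5 = 1
a_6 = 5.5
b_6 = 4.75
c_6 = 2.5
p_6 = 1.75
q_6 = 1.75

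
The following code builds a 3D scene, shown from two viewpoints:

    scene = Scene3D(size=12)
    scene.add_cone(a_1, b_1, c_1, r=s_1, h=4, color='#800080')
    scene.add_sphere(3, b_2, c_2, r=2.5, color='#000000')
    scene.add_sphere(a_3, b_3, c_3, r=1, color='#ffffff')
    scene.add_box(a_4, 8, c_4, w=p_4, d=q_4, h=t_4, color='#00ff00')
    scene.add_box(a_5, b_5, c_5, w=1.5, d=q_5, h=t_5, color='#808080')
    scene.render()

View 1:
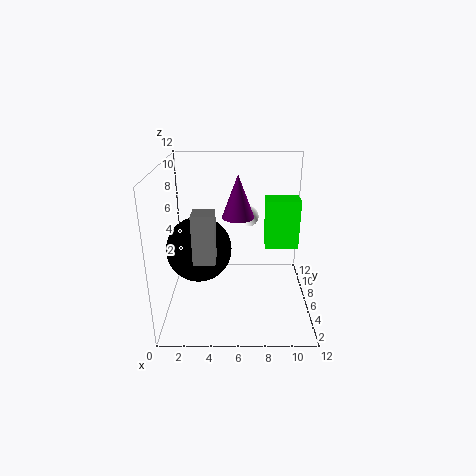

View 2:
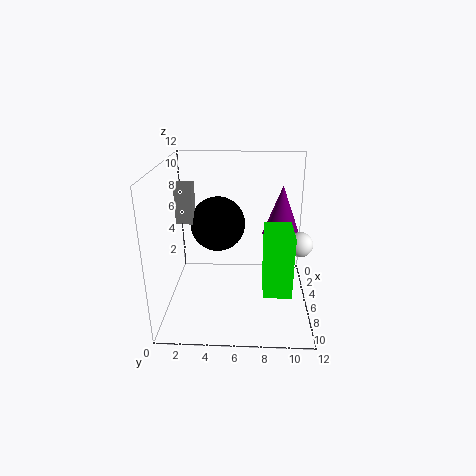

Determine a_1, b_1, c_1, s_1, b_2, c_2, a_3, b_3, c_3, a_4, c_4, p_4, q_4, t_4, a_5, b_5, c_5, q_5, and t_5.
a_1 = 6, b_1 = 9.5, c_1 = 6.5, s_1 = 1.5, b_2 = 4, c_2 = 6, a_3 = 7, b_3 = 11, c_3 = 6, a_4 = 8.5, c_4 = 4, p_4 = 3, q_4 = 2, t_4 = 4.5, a_5 = 3, b_5 = 0.5, c_5 = 6.5, q_5 = 1.5, t_5 = 3.5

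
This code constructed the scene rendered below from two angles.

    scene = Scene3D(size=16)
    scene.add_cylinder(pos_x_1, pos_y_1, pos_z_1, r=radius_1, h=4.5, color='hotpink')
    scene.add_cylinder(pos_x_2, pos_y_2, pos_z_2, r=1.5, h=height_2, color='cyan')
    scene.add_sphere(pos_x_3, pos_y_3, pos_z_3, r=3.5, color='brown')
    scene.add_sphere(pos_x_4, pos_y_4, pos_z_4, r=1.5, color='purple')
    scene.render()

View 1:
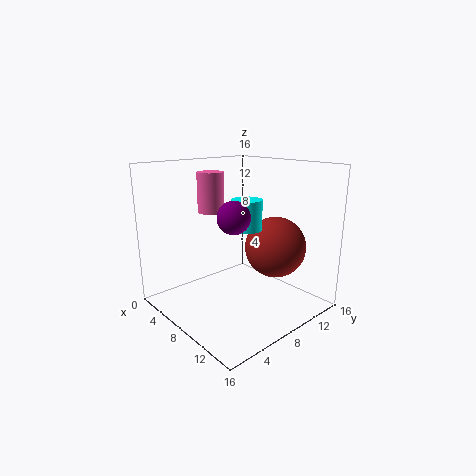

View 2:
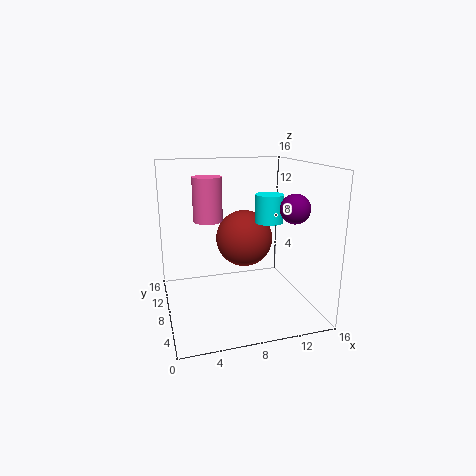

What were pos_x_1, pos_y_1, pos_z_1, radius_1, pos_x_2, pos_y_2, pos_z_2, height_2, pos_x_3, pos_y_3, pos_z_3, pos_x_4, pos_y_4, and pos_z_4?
pos_x_1 = 4.5
pos_y_1 = 7
pos_z_1 = 10.5
radius_1 = 1.5
pos_x_2 = 11
pos_y_2 = 6.5
pos_z_2 = 10
height_2 = 3
pos_x_3 = 10
pos_y_3 = 12
pos_z_3 = 6.5
pos_x_4 = 12.5
pos_y_4 = 3.5
pos_z_4 = 12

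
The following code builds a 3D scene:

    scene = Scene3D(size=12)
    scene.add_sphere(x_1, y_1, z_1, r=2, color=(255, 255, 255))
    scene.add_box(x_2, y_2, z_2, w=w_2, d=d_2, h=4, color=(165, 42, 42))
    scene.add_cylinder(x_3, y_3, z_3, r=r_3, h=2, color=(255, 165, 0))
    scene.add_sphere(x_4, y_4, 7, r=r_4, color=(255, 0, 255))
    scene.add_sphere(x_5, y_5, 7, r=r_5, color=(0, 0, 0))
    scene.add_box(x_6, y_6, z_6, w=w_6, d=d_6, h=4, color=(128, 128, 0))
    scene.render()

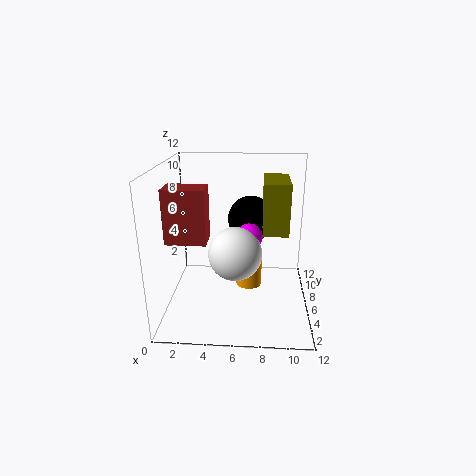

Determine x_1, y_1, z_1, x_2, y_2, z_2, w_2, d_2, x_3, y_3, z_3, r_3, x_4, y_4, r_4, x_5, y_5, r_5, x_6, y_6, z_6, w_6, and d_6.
x_1 = 6; y_1 = 3; z_1 = 6; x_2 = 1; y_2 = 2; z_2 = 7; w_2 = 3; d_2 = 2; x_3 = 7; y_3 = 4; z_3 = 3; r_3 = 1; x_4 = 7; y_4 = 4; r_4 = 1; x_5 = 7; y_5 = 8; r_5 = 2; x_6 = 8; y_6 = 4; z_6 = 7; w_6 = 2; d_6 = 4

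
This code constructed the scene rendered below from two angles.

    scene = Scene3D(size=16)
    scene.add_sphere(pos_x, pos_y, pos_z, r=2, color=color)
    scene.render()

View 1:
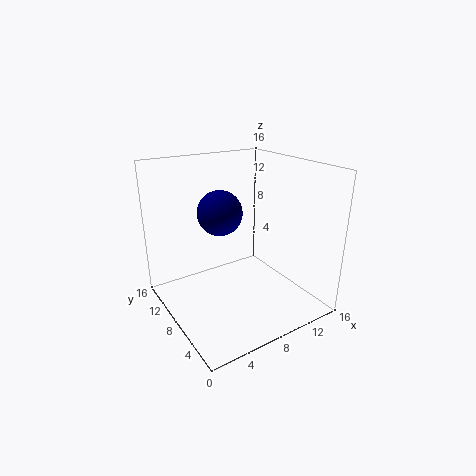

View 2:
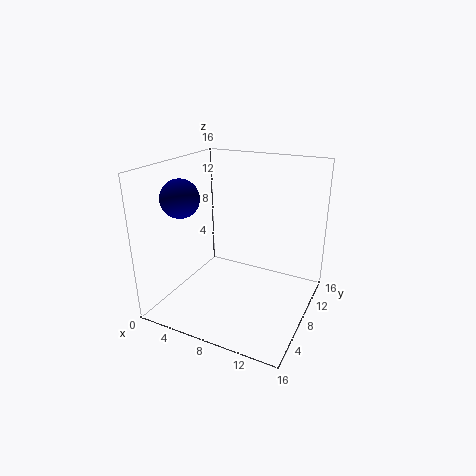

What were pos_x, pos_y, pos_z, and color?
pos_x = 3.5; pos_y = 4; pos_z = 13; color = 'navy'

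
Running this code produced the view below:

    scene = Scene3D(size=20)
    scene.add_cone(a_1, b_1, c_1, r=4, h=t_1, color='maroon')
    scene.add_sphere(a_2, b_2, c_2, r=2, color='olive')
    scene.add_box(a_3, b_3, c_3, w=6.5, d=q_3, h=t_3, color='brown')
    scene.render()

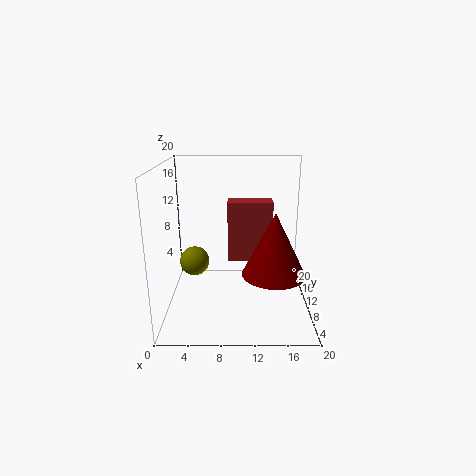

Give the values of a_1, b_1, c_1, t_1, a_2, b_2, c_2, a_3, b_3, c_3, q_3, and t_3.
a_1 = 14.5
b_1 = 5
c_1 = 7
t_1 = 8
a_2 = 4
b_2 = 9
c_2 = 7
a_3 = 8.5
b_3 = 12
c_3 = 5.5
q_3 = 3
t_3 = 9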